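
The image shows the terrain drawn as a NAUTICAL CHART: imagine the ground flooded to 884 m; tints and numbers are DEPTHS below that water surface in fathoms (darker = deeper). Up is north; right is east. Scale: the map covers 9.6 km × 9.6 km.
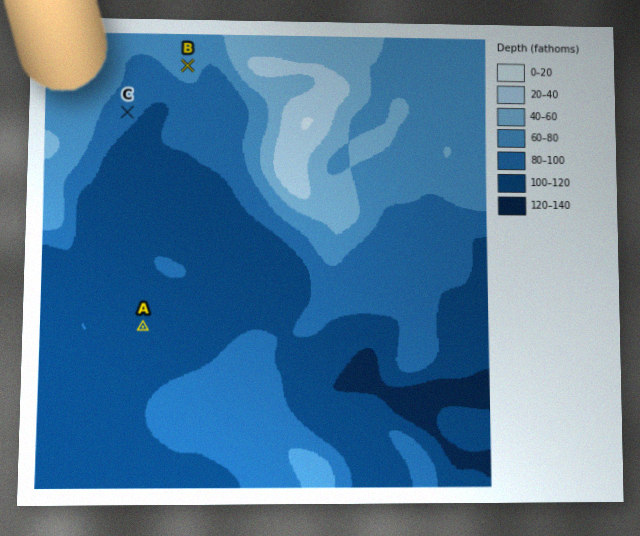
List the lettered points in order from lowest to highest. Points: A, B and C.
A C B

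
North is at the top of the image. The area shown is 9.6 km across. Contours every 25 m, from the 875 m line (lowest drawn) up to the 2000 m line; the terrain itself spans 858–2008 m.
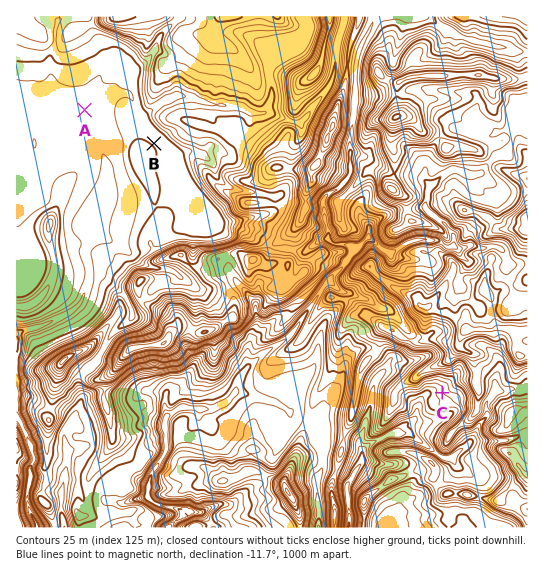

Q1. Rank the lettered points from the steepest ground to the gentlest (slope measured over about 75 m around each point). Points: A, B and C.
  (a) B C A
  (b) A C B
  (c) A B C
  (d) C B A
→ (d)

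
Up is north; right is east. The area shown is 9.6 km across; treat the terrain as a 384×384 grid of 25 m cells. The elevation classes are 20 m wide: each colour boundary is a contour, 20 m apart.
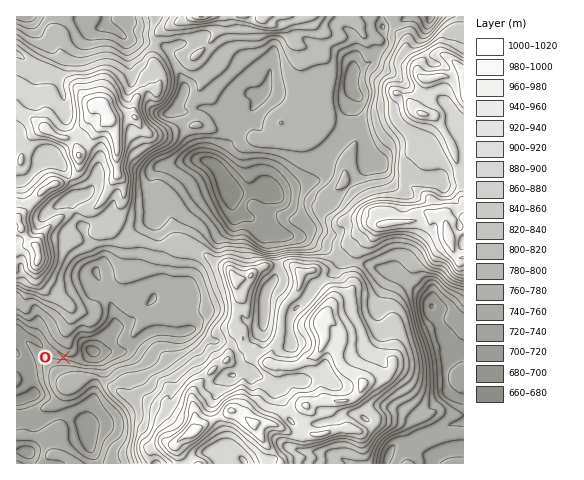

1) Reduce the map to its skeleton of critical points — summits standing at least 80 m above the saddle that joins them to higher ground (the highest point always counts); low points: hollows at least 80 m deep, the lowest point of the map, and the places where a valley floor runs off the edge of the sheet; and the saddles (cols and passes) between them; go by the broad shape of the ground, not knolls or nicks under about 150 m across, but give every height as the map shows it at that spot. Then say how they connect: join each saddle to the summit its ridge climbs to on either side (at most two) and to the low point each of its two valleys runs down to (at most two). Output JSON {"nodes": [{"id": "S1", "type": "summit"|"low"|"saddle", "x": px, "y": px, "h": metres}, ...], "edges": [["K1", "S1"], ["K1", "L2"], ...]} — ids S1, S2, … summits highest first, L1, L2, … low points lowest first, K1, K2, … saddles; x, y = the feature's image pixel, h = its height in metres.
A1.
{"nodes": [
{"id": "S1", "type": "summit", "x": 195, "y": 431, "h": 1013},
{"id": "S2", "type": "summit", "x": 109, "y": 119, "h": 999},
{"id": "S3", "type": "summit", "x": 449, "y": 238, "h": 974},
{"id": "S4", "type": "summit", "x": 201, "y": 17, "h": 942},
{"id": "L1", "type": "low", "x": 228, "y": 188, "h": 665},
{"id": "L2", "type": "low", "x": 33, "y": 396, "h": 687},
{"id": "L3", "type": "low", "x": 432, "y": 306, "h": 700},
{"id": "K1", "type": "saddle", "x": 371, "y": 424, "h": 883},
{"id": "K2", "type": "saddle", "x": 356, "y": 263, "h": 832},
{"id": "K3", "type": "saddle", "x": 154, "y": 45, "h": 827},
{"id": "K4", "type": "saddle", "x": 159, "y": 245, "h": 822},
{"id": "K5", "type": "saddle", "x": 348, "y": 187, "h": 800},
{"id": "K6", "type": "saddle", "x": 185, "y": 127, "h": 798},
{"id": "K7", "type": "saddle", "x": 307, "y": 84, "h": 794}],
"edges": [["K1", "S1"], ["K1", "L1"], ["K1", "L3"], ["K2", "S1"], ["K2", "S3"], ["K2", "L1"], ["K2", "L3"], ["K3", "S2"], ["K3", "S4"], ["K3", "L1"], ["K4", "S1"], ["K4", "S2"], ["K4", "L1"], ["K4", "L2"], ["K5", "S1"], ["K5", "S3"], ["K5", "L1"], ["K6", "S1"], ["K6", "S2"], ["K6", "L1"], ["K7", "S1"], ["K7", "S4"], ["K7", "L1"]]}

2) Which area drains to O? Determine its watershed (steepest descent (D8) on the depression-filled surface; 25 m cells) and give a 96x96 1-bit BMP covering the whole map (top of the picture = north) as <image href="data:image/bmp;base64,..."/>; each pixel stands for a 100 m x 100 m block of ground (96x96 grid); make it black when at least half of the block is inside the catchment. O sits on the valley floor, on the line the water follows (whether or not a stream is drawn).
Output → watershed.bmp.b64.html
<image width="96" height="96" href="data:image/bmp;base64,Qk2+BAAAAAAAAD4AAAAoAAAAYAAAAGAAAAABAAEAAAAAAIAEAAATCwAAEwsAAAIAAAAAAAAA////AAAAAAAAAAAAAAAAAAAAAAAAAAAAAAAAAAAAAAAAAAAAAAAAAAAAAAAAAAAAAAAAAAAAAAAAAAAAAAAAAAAAAAAAAAAAAAAAAAAAAAAAAAAAAAAAAAAAAAAAAAAADgAAAAAAAAAAAAAAH4AAAAAAAAAAAAAAP8A+AAAAAAAAAAAAf/j/AAAAAAAAAAAA////8AAAAAAAAAAD/////AAAAAAAAAAP/////8wAAAAAAAD///////+AAAAAAAP////////AAAAAAA/////////AAAAAAB/////////AAAAAHn////////+AAAAAP/////////8AAAAAP/////////wAAAAAP//////+B/gAAAAAP//////wA/gAAAAAH//////gAPgAAAAAH//////gAHgAAAAAH//////AADgAAAAAH/////+AADwAAAAAH/////8AADwAAAAAH/////4AADgAAAAAH/////4AAHgAAAAAH/////4AAHAAAAAAD/////4AAGAAAAAAD/////4AAAAAAAAAD/////4AAAAAAAAAH/////4AAAAAAAAAf/////8AAAAAAAAB//////8AAAAAAAAD//////4AAAAAAAAH//////4AAAAAAAAP//////4AAAAAAAAP//////wAAAAAAAAP//////wAAAAAAAAP//////gAAAAAAAAH/////8AAAAAAAAAH/////4AAAAAAAAAH/////gAAAAAAAAAP////+AAAAAAAAAAf///wAAAAAAAAAAA///8AAAAAAAAAAAA///wAAAAAAAAAAAB///gAAAAAAAAAAAB///gAAAAAAAAAAAD///gAAAAAAAAAAAB///gAAAAAAAAAAAA///wAAAAAAAAAAAAf//4AAAAAAAAAAAAP//4AAAAAAAAAAAAH//4AAAAAAAAAAAAD//4AAAAAAAAAAAAB//4AAAAAAAAAAAAAP/4AAAAAAAAAAAAAD/wAAAAAAAAAAAAAB/wAAAAAAAAAAAAAB/wAAAAAAAAAAAAAB/wAAAAAAAAAAAAAB/wAAAAAAAAAAAAAB/wAAAAAAAAAAAAAB/wAAAAAAAAAAAAAB/wAAAAAAAAAAAAAA/wAAAAAAAAAAAAAAfgAAAAAAAAAAAAAAPgAAAAAAAAAAAAAADgAAAAAAAAAAAAAAAAAAAAAAAAAAAAAAAAAAAAAAAAAAAAAAAAAAAAAAAAAAAAAAAAAAAAAAAAAAAAAAAAAAAAAAAAAAAAAAAAAAAAAAAAAAAAAAAAAAAAAAAAAAAAAAAAAAAAAAAAAAAAAAAAAAAAAAAAAAAAAAAAAAAAAAAAAAAAAAAAAAAAAAAAAAAAAAAAAAAAAAAAAAAAAAAAAAAAAAAAAAAAAAAAAAAAAAAAAAAAAAAAAAAAAAAAAAAAAAAAAAAAAAAAAAAAAAAAAAAAAAAAAAAAAAAAAAAAAAAAAAAAAAAAAAAAAAAAAAAAAAAAAAAAAAAAAAAAAAAAAAAAAAAAAAAAAAAAAAAAAAAAAAAAAAAAAAAAAAAAAAAA="/>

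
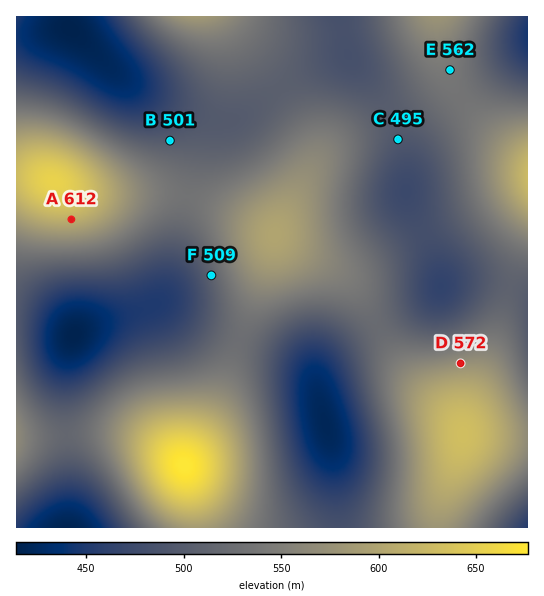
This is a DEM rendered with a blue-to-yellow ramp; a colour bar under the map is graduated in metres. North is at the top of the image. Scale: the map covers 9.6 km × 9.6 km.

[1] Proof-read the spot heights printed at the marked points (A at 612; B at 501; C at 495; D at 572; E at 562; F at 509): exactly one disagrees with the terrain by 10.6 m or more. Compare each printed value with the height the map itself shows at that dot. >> E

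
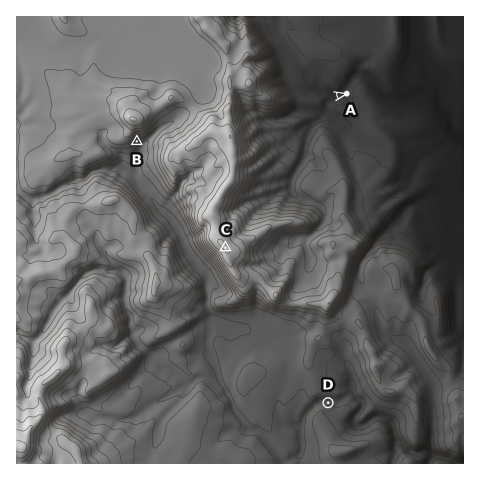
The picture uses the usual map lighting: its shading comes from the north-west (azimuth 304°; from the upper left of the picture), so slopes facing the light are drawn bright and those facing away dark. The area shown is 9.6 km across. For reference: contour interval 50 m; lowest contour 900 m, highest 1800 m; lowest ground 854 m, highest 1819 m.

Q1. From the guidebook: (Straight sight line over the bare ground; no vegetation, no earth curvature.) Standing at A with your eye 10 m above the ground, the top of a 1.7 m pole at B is out of sight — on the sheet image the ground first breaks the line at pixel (292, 106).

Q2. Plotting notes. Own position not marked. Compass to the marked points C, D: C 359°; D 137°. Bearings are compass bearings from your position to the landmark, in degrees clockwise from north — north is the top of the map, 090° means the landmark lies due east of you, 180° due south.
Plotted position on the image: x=226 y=294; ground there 1250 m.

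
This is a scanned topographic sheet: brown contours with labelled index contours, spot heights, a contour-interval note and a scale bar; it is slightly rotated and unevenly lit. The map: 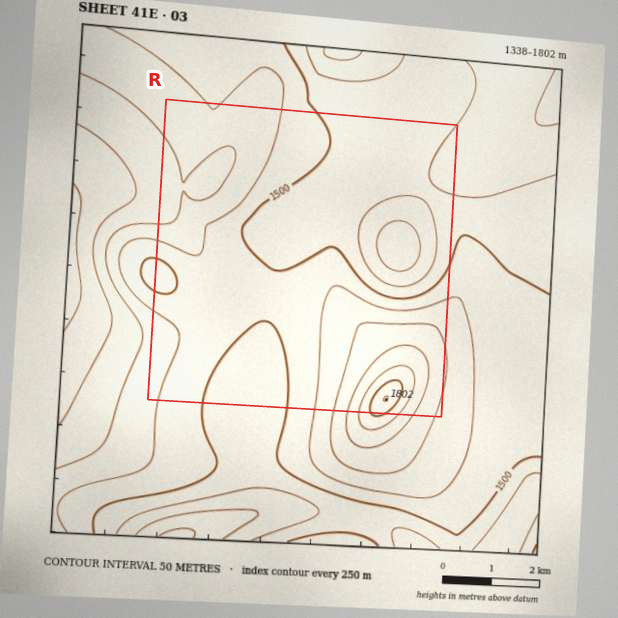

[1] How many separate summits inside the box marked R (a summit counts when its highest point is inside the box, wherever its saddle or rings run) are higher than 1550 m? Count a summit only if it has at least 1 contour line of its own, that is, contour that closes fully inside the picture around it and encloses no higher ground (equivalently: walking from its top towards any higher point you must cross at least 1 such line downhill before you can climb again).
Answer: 1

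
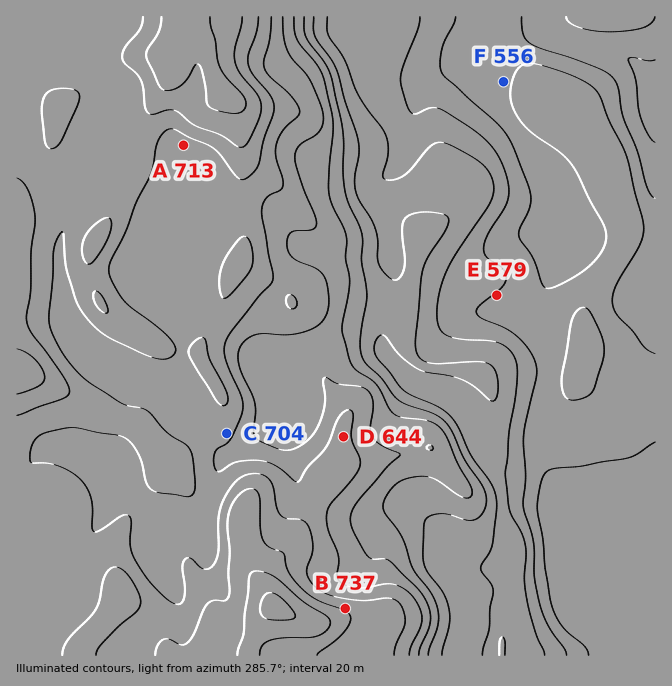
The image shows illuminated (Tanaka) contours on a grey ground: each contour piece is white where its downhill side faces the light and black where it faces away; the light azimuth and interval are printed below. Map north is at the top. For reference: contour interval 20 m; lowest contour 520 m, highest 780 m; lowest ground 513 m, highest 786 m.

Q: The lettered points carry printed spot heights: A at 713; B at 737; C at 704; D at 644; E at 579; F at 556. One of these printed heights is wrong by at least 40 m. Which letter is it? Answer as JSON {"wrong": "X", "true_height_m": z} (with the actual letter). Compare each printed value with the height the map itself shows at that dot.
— {"wrong": "D", "true_height_m": 704}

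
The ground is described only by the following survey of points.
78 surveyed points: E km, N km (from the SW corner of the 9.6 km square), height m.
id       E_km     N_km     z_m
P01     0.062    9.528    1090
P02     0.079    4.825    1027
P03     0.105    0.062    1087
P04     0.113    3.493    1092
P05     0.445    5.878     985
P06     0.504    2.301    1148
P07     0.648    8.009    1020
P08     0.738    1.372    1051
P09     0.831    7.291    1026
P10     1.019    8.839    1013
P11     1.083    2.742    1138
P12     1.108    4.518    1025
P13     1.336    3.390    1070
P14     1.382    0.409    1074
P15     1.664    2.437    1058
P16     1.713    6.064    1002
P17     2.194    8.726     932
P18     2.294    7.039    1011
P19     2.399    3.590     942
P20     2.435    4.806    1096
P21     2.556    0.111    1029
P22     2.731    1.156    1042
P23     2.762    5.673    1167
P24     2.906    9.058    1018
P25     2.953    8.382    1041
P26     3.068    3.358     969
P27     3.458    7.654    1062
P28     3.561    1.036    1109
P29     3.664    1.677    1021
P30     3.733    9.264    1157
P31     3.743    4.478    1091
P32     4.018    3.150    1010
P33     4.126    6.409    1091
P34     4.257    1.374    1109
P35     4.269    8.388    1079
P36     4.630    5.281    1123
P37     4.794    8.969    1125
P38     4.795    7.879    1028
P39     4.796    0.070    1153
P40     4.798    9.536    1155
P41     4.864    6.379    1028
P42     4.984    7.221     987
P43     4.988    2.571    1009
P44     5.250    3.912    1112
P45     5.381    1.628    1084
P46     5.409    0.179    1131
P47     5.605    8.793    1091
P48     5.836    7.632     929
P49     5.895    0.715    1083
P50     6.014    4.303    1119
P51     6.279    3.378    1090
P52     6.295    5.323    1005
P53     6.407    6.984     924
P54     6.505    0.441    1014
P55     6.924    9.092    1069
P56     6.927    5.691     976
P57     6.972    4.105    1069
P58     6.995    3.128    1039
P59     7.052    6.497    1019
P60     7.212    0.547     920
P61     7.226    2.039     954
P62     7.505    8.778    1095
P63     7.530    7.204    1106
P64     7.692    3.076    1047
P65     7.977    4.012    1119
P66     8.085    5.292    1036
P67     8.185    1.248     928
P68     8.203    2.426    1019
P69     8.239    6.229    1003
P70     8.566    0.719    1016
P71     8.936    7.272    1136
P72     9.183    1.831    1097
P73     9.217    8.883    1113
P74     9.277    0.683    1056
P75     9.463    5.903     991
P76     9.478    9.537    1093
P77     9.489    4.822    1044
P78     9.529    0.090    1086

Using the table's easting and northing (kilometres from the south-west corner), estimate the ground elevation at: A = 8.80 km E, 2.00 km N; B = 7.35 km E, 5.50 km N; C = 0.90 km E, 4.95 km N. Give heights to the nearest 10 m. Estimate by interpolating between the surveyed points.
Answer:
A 1060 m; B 1020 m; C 1010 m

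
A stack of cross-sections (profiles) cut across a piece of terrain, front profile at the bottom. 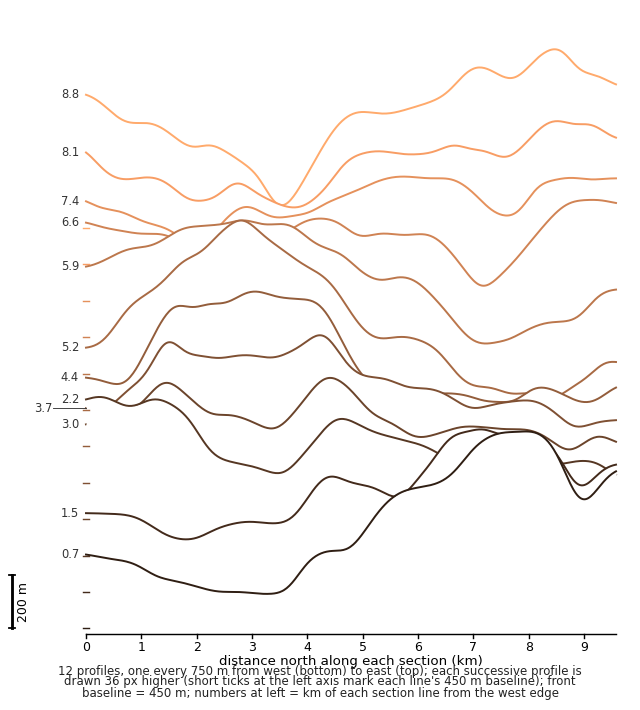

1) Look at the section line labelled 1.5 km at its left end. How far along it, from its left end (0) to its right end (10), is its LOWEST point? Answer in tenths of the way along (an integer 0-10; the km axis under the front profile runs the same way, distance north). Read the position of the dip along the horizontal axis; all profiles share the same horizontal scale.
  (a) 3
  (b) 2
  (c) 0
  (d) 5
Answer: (b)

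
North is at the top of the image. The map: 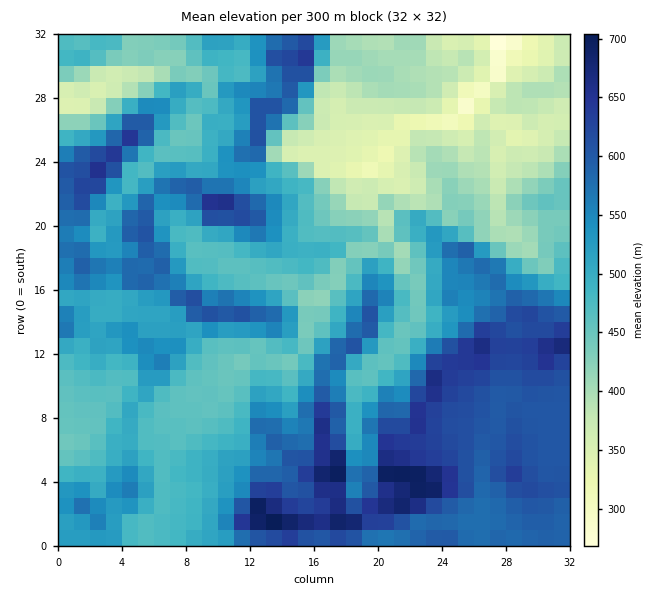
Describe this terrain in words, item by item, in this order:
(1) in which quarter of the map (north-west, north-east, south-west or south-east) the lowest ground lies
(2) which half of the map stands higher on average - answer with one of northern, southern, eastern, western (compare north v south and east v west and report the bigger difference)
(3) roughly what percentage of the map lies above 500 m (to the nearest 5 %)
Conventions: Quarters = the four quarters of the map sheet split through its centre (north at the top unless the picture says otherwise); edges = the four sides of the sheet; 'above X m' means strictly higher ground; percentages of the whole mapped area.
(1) The lowest point lies in the north-east quarter of the map.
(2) On average the southern half of the map is the higher ground.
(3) Ground above 500 m makes up about 50 % of the sheet.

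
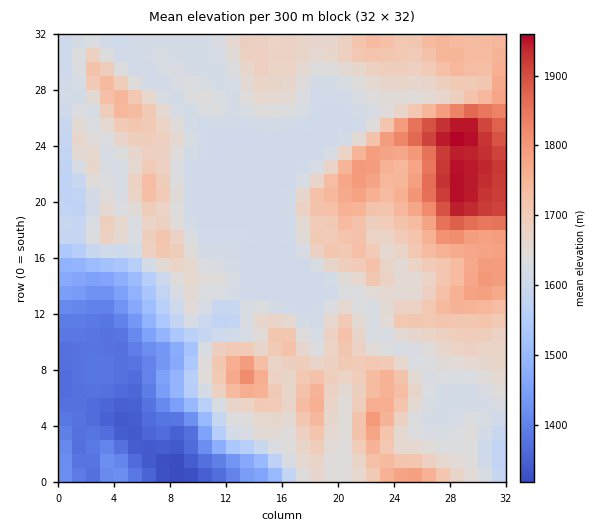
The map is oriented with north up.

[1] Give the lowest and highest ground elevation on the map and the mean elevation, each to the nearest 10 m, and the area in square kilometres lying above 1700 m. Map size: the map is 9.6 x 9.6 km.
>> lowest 1320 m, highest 1970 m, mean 1640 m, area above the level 23.7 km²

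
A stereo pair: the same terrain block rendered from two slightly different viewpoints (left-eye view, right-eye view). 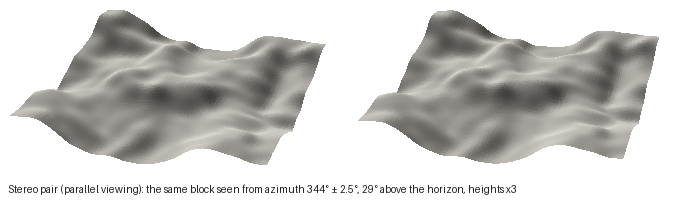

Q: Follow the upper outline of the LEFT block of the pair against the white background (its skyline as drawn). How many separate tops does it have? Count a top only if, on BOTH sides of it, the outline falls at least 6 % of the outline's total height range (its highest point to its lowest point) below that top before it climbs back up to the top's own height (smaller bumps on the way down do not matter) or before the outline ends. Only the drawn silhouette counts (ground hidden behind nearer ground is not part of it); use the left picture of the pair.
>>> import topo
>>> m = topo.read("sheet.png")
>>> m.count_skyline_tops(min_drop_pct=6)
2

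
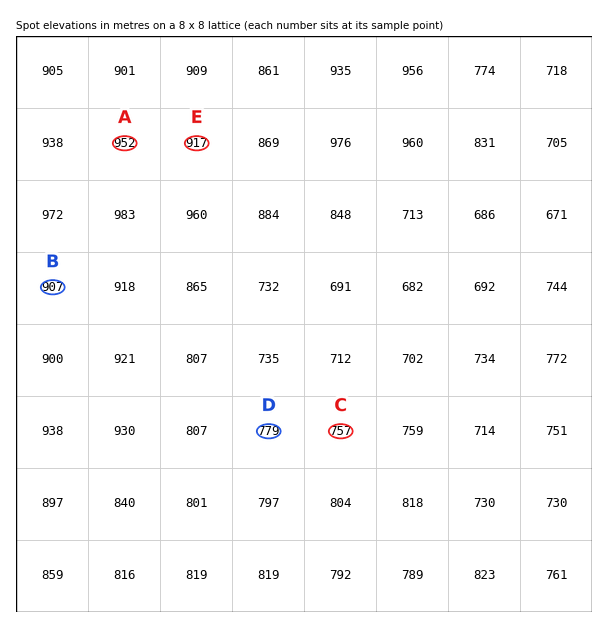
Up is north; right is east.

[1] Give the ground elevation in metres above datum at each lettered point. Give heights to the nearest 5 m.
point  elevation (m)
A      950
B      905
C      755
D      780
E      915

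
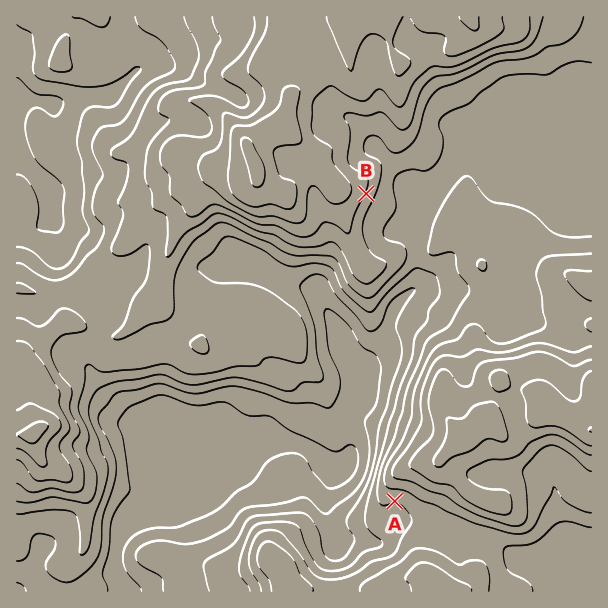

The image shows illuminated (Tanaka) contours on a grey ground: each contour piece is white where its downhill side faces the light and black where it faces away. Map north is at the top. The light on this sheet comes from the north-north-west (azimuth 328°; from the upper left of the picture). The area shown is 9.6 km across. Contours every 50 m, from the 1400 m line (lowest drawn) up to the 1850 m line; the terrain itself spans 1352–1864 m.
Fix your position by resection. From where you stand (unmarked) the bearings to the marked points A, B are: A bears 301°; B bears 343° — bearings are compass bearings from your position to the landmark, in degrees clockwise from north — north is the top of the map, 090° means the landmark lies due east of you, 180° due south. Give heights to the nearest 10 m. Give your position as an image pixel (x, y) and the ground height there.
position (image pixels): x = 475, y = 549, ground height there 1620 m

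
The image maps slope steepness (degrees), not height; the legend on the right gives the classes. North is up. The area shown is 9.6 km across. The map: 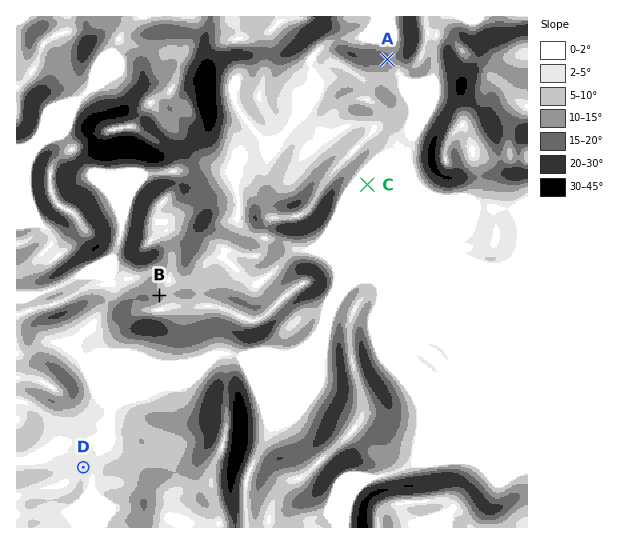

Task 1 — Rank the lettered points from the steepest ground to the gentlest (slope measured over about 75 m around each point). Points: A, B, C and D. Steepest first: A B D C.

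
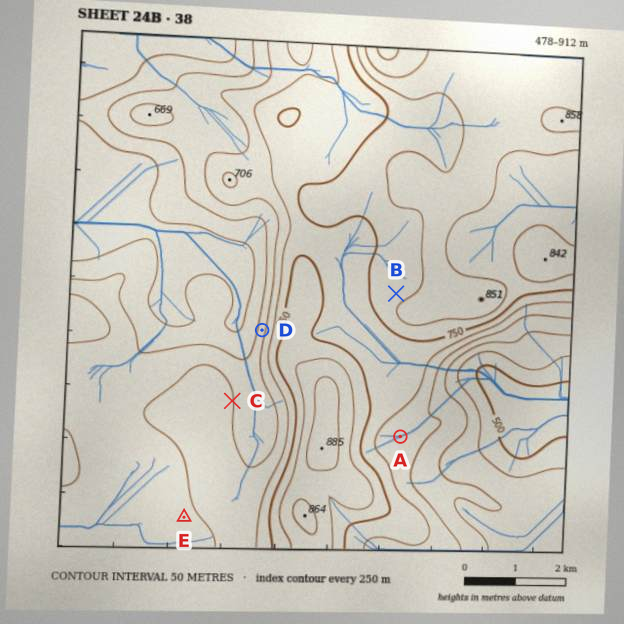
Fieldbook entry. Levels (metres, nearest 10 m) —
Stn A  660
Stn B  780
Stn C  650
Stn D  630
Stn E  640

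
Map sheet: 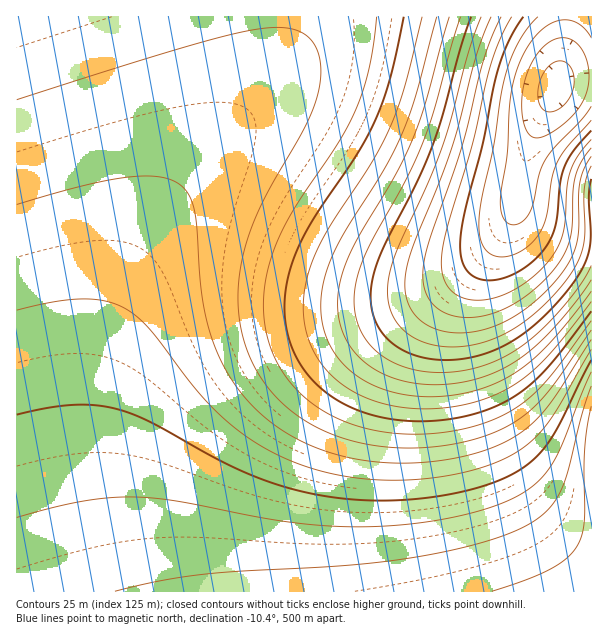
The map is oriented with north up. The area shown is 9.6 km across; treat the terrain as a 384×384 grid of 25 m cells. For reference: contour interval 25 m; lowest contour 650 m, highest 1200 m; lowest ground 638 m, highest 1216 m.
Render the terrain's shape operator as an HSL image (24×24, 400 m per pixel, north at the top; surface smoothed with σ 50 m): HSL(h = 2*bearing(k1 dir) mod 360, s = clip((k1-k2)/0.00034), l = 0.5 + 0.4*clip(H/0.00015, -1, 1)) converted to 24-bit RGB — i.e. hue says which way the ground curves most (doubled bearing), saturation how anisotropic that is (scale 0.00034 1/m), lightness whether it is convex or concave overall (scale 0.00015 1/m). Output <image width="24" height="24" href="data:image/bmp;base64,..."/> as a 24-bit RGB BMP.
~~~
<image width="24" height="24" href="data:image/bmp;base64,Qk32BgAAAAAAADYAAAAoAAAAGAAAABgAAAABABgAAAAAAMAGAAATCwAAEwsAAAAAAAAAAAAAf4CAf4CAf4CAf4GAf4GAf4KBf4OCf4SDfoSFfoWGfoSHfoSIfoOKfoKLfoCLfn6Mf36MgX6Mgn6Lg36KhX2JhnyIh3mEhnV9f4B/f4CAf4GAf4GAf4KAf4OBf4SCfoWEfoeGfYiJfYiKfYeMfYWNfIOPfIGQfX6Rfn2RgH2Rg32RhXyQiHuOi3iNjHKHi2p7f4B/f4B/f4F/f4KAf4OAfoSBfoaCfYeEfYmHfIuKfIyNe4uPe4mRe4aTe4KVe3+We3uXgHuXhHuXh3qWi3eVkXGUk2eMklp7f4B/f4F/f4F/f4J/foR/foWAfYeBfYmDfIyGe46KepCPeZCTeI2VeImXeISYeH+aeHqbfXmcg3iciXacjnGclmadnViWnEeDgIB/gIF/f4J/f4N/foV+fYd/fYl/e4uBeo6EeJCHd5OMdZWTdJOXdI6YdIeadICcdHmdeHWfgHSgiHGhj2mjmVmmpUemqDSWgIF/gIF/gIJ/gIR+f4Z+fYh9fIt8eo19eJB/dpKCc5SGcZaMb5eUbpOYbouZboKab3mccG+eem6gg2qji1+nlE2snTivsiS1gIF/gIJ/gYN/gYV+gId9f4l8fYx7eY95dpF4c5N6b5V9bJWBaZWIZ5WPZpCUZ4WUZ3uWaG6Yb2ecemKhglWnhkOsii2ymhvAgIF/gYJ/goN/goV+goh9gop8gY16fZB3eJJ0cJRwa5VwZ5NzY5F3YY58X4uCX4mKYX2JYnGLYWKPa1yWcVCdcT6lbiqudBvDgYF/goJ/g4R/hIZ+hYh9hYt7hY55g5F2f5NyeJRtbpNoY5BjXoxlWodoV4JsVn9xV315WXR9Wmd/WFeFXU2OWj2XUSyjSiK6gYF/goJ/hIR/hYZ+h4l9iYx7io95ipJ2h5RygpVseZNmbY5gYYhaVIFVUHtXTXZbTHJhTnFpUGtxT111SUp8RT6FOTKRLTGngYF/goJ/hIN/hoV+iYh9jIx8kJB5kZN2kZVyjZVshpNmeo5gbYZZXn5SUHdLRnFJQ2xOQmlVQ2hgRWJpQ1RtPUh1N0V/N1WPgYB/goF/hIJ/hoR+iYZ9jIl8kIt6lI53lpFzl5NulZVnio9hfIdba39TWndMSXBEPmtDOmdJOWRROWJeOVpkOVFoOlFuPmJ2gYB/goF/g4F/hoJ+iYR+jIV8kId7lIl4l4l1mIpwl4pqk4lljIlffYNZaXxRVXVJQHBAOGtFM2VMMGFVL1teMlBdOExcQVBWgYB/goB/g4F/hYF/iIJ+i4N9kIN7lIN5l4N3mYJzmoFvmIBqk4Fli4RhfIRcZX5TS3pIPXRKMmxPK2JUJ1dYKUNOLjJEOykygYB/gYB/g4B/hIB/h4B+ioB9joB8k397l355mnx2nHpznHlwmXptlX9rjoloeYliXIZWRoFUN3ZXKmRYIUpOHSk5IhgrJg0dgIB/gYB/goB/hIB/hn9+iX9+jX59kXx8lnt7mnl6nXd5n3Z3nnd1nH12mIh2j5RycZJmVYxgQH5iLGVfHDdEEBIpGQwnNgs/gH9/gX9/gX9/g39/hX9/h35/i35/j31/k3yAmHuBnHuCoHuConyBon5/oIqBnZeBiZl5ZZRrTYRvMWRpFy9ICQ80CAVUAgDJgH9/gH9/gX9/gn9/g3+Ahn+AiH6AjH6BkH2DlX2Fmn2Hn36Io4CJpoSIp4yIpZmKnqGGe5d4XIp9Nml4FD1jAChjAD6aG5v/gH+AgH+AgH+AgX+Agn+AhH+Ahn+BiX6CjX6Ekn6Gl3+JnICLoYOMpoiMqo+MrJqPqKKOkZyGapOJPX2MFF5/AEtxAF2DALzCgH+AgH+AgH+AgX+AgX+Ag3+AhH+Bh3+Cin+Ejn+GkoCImIGKnoWLpYmLrJGNsJyRr6ORo6SMeJeES5CPIG95B0JLBCovDi4kgH+AgH+AgH+AgH+AgX+Agn+Ag3+BhX+Ch3+Din+FjoCHk4KImoWJooiIq5KMspyPtKOQrKSLjpl+XYJ0MmFhDygqCyMoEiEcgH+AgH+AgH+AgH+AgH+AgX+Agn+Bg3+BhX+Ch4CDioCEj4KFloSFn4mHqZKJspuMt6CLs56FoZJ5e3lpQ09WGCEsDRkmEB8jgH+AgH+AgH+AgH+AgH+AgH+AgX+Agn+Bg4CBhYCCh4CCjIGDkoSDm4mEppCGsZeHuJqGt5WAqYNziWRnWUpiIiJBDRQmDh0ogH+AgH+AgH+AgH+AgH+AgH+AgH+AgYCAgoCBg4CBhYCBiYGBj4SBmIiCo46DrpKDt5OCuIx9r3dxmWBxcUt2NCtYFR1AFSpA"/>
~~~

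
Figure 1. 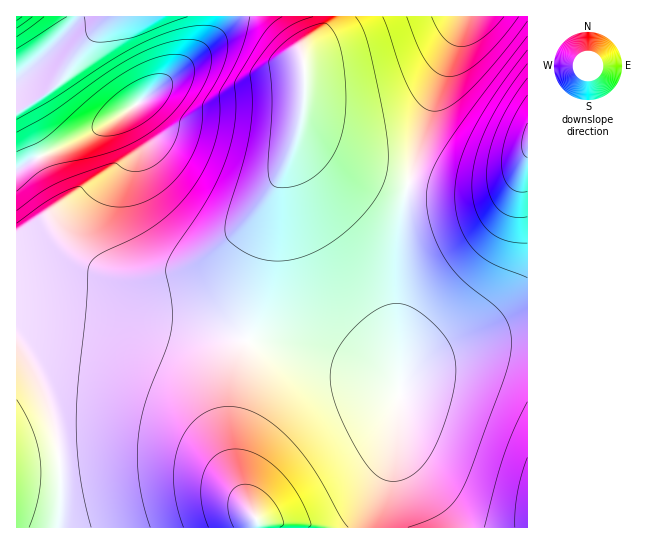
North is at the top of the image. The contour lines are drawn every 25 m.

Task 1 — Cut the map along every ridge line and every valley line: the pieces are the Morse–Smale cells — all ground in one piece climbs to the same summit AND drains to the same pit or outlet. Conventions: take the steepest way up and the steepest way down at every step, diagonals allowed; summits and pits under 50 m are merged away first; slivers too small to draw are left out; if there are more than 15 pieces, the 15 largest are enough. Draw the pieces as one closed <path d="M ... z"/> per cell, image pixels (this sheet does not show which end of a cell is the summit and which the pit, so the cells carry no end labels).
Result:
<path d="M331 16l-114 0-4 15-9 15-22 22-32 27-51 33-81 40-2 2 0 139 2 2 41 5 123 12 59 11 113 29 33 12 12 11 5-12 10-10 28-14 47-15 38-4 1-179-8 13-8 8-13 7-22 6-28 0-38-6-34-9-24-9-31-18-15-12-6-8 4-35-2-44 7-10 18-14 4-7z"/><path d="M17 309l-1 29 8 11 15 28 10 29 7 28 4 29-1 65 316-1 1-16 15-46 6-35 3-39-6-7-16-8-52-16-112-27-63-9-92-8z"/><path d="M527 16l-194 0-5 10-18 14-7 10 2 21 0 23-4 23 2 14 19 18 31 18 24 9 34 9 38 6 28 0 14-3 16-7 13-11 8-15z"/><path d="M527 336l-32 3-42 12-31 13-18 15-4 10-5 58-19 64-1 17 153-1z"/><path d="M215 16l-198 0-1 153 83-41 51-33 32-27 22-22 9-15 3-8z"/><path d="M17 339l-1 188 42 1 2-11 0-54-5-36-16-50z"/>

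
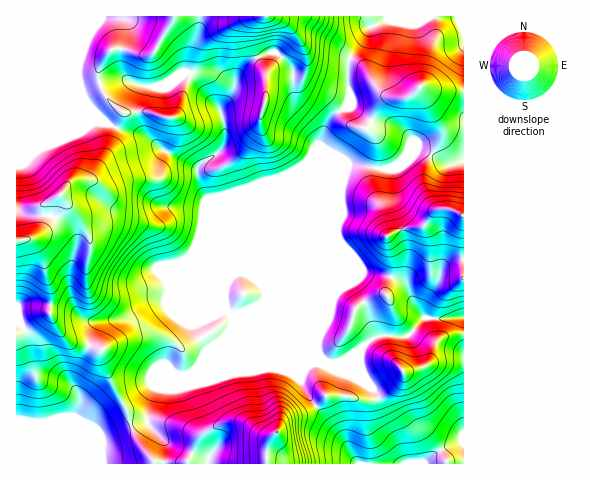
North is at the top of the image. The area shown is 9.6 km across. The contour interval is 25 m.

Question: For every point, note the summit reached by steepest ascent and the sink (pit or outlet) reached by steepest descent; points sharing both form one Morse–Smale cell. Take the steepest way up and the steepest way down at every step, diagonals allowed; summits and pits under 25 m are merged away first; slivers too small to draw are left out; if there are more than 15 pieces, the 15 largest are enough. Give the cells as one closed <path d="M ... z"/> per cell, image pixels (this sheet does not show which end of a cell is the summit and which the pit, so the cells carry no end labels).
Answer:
<path d="M102 122l-6 0-6 4-74 0 0 196 9 8 16-14 8-4 8 15 11 13 21 6 3-14 6-9 31-5 25-15 10-1 31 13 23 0 10-3-3-8 1-18 8-11 10-3-11-10-5-10-18-48-8-15-5-20-4-4-28-14-21-16-18-3z"/><path d="M271 16l-254 0-1 109 74 1 6-4 12 1 8 5 32 9 13 12 32 16 4 5 6-8 13-7 8-9 1-20-5-16 13-18 7-22 13-11 17-7 6 0 16 17 3 32 24 26 2 14 9-22 14-11 6-9 0-40-10-6-25-1-7-2-21-26z"/><path d="M421 150l-14 4-7 8-11 7-12 0-14-4-14 0-3 3-24 61 0 97-4 14 0 11 10 11 8 2 17-6 14-15 14-7 28 0 15-18 40-2 0-155-17 3z"/><path d="M276 52l-6 0-17 7-13 11-7 22-13 18 5 16-1 20-8 9-16 10-3 8 5 16 31 73 33 28 4 10 48 48 2-13 0-205-23-25-3-10-2-26z"/><path d="M243 273l-9 2-8 11-1 18 3 8-10 3-23 0-33-13-11 2-22 14-25 2-10 7-4 19 11 4 3 14 24 48 2 12 2 2 6-2 10-5 1-12 8-20 60-25 7-2 95 0-14 9-4 13 8 15 36 44 11 20 2 3 47 0-6-22-15-26-6-19-14-22-4-11 0-11-19 9-9 2-6-3-6-5-4-10-46-46-4-10-15-14z"/><path d="M319 360l-95 0-7 2-60 25-8 20-1 12-3 3-13 4 1 5 21 33 203 0-12-23-36-44-8-15 4-13z"/><path d="M463 317l-39 1-15 18-28 0-14 7-6 6 0 20 17 28 6 19 15 26 7 22 18 0 18-15 22-8z"/><path d="M350 58l-2 3 2 38-6 9-14 11-10 22 1 185 1-97 24-61 3-3 14 0 14 4 12 0 11-7 7-8 9-4 9 1 22 13 7 0 10-4-1-68-24-1-19-5-14 12-14 0-8-4-12-13-7-13z"/><path d="M25 330l-9 4 0 129 76 1 3-13 8-15 29-11-4-13-22-42-5-20-13-3-14 31 1 11-5-5-8-5-26-5-5-17-1-17z"/><path d="M463 16l-65 1-12 3-18 9-4 12-13 18 14 9 7 13 12 13 8 4 14 0 14-12 19 5 24 1z"/><path d="M428 16l-156 1 15 7 21 26 7 2 25 1 10 5 14-17 6-13 20-10z"/><path d="M49 312l-8 4-16 13 5 11 4 28 2 6 26 5 12 9 2-13 11-22 1-7-20-6-11-13z"/><path d="M131 426l-30 12-8 20 1 6 60-1-3-5-13-16z"/><path d="M463 442l-21 7-18 14 39 1z"/>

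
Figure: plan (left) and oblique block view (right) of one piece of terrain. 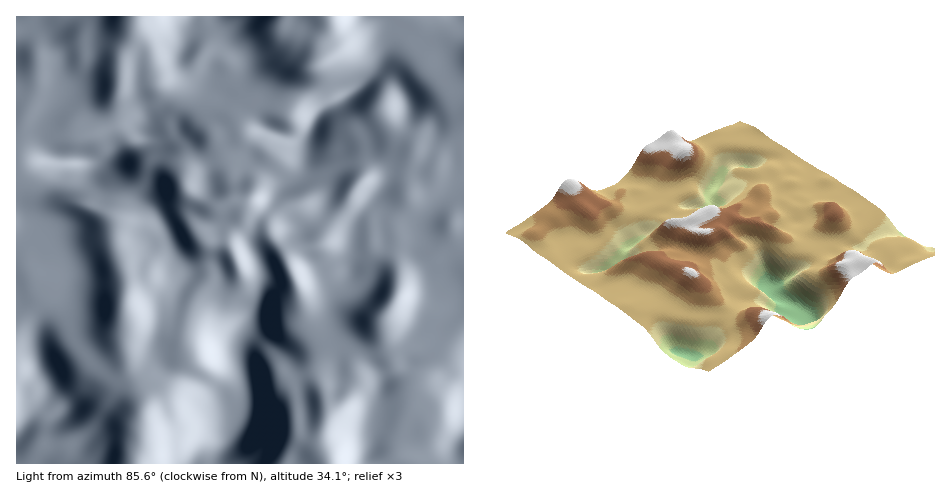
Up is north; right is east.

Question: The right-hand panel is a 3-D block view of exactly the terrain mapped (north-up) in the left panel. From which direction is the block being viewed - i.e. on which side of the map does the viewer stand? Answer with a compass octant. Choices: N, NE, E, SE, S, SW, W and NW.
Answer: SW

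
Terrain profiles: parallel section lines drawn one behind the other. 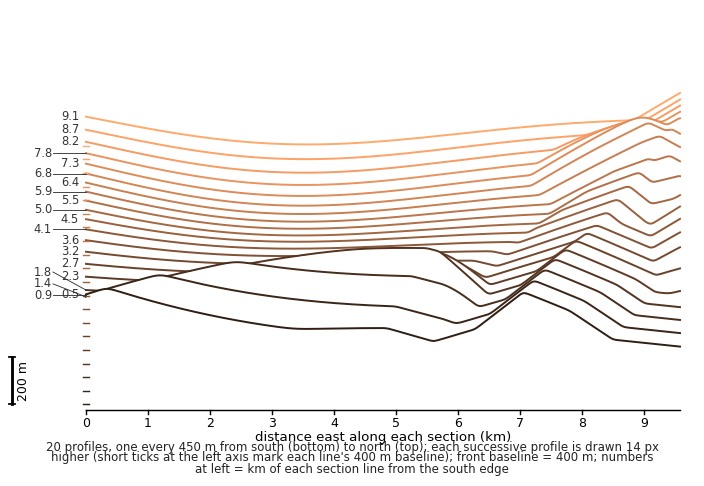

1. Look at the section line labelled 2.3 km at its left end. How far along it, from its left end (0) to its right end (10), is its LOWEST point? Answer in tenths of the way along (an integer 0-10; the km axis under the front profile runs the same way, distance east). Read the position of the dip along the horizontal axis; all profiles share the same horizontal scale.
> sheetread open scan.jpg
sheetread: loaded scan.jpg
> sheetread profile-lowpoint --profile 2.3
10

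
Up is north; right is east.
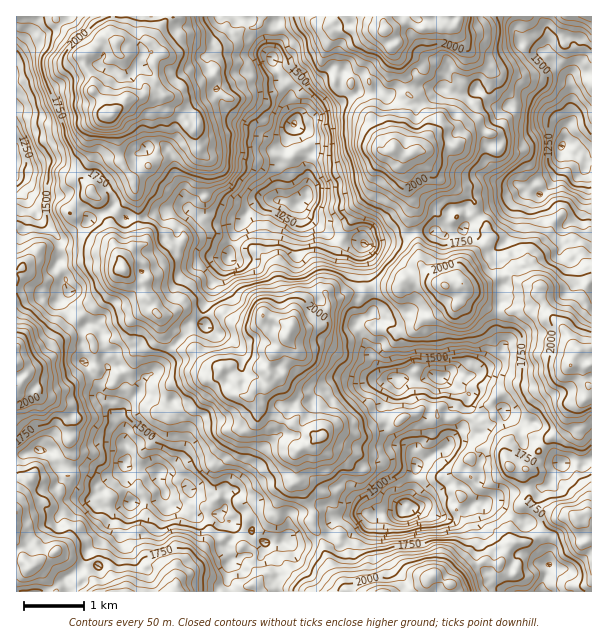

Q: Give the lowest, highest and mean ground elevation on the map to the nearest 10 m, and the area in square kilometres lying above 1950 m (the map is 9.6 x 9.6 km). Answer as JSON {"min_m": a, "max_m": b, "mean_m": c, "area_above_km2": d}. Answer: {"min_m": 1090, "max_m": 2290, "mean_m": 1720, "area_above_km2": 15.0}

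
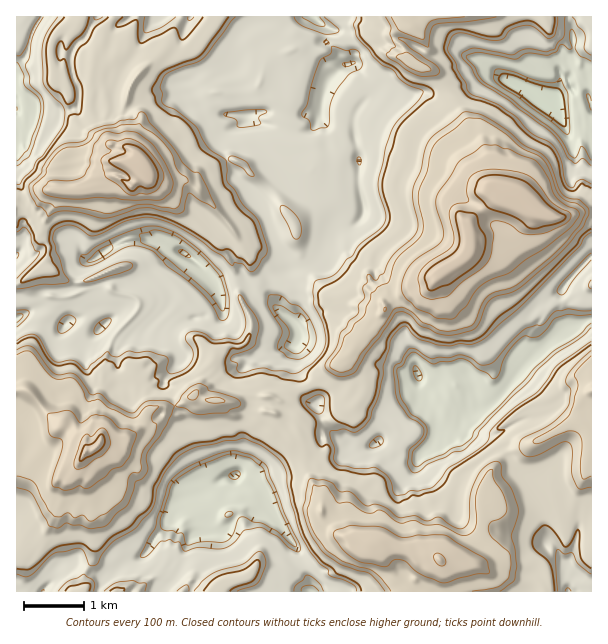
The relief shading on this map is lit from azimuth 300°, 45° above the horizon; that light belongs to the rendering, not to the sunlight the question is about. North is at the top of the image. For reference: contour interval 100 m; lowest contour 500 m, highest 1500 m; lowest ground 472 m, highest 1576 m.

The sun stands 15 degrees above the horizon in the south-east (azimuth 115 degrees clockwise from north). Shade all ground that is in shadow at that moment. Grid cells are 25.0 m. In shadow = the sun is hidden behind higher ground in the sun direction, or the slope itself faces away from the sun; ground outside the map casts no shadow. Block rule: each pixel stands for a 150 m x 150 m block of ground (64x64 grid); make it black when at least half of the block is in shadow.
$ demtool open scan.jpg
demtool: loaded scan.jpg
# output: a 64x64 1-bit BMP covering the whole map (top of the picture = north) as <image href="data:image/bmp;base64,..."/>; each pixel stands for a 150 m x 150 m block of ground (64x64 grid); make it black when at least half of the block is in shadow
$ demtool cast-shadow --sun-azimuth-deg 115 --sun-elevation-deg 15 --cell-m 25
<image width="64" height="64" href="data:image/bmp;base64,Qk0+AgAAAAAAAD4AAAAoAAAAQAAAAEAAAAABAAEAAAAAAAACAAATCwAAEwsAAAIAAAAAAAAA////AAAAAAAcZHgARIAAAD/4fAADAAAAGwA/wGAAAAABAB/gwBAABgEDF+HoAAAGAAE/g/AAAAoAAJ/P+D8AEBAAB///fOAAMAAD//g/4ABgAAH/gSHgAOAAA/+IMeAAQAAH/4g/4AAwAA//wD/wBngAD/8HH/gO+gAH/Awf+B5/AAH4AB/xHn+AAAAAj/uOf8AAAAAH/+D/EAAAAAf/8PvAAAAgB//4fxwAAGAH//wAv+AAYAf//ACY9AAAB//9AAHwAAAB//wNgeD/oAj//A/QcGfgAGf+D/5wB/AAA/+D+PIP8AAD/8BA99/4AAP/hmDn3/gYAf/AAAPP/BgABAAAA4/+gAAAAAAHj98wAAAAAAcH32QADIAADwP//AAHw8AeA//8AALj8B1B//8AAeHwOgD//4AA4Dg8AP//wADAAHAA///AAMAAAAD//8AAAAAAAf//gAAwAAAJ///gAEAAAAH//zAE4AAAAP//cAT+GAAAf//wBv94AAB///4E/+AAAH//4AD/+AEAf//wBv/4AAAf//gG//AAAB//8AD/+AAAb/+ADP/8AAB//8Ac//wAAG//4Dz/EAAAYf8APPEQAAAwfAA88BgAADggAAzyCAAAHGAAAPIEAAAO4AAA8gAAAAfAAADyAAAAB+AAA/ECAAAPwAAH8IOwADzAAGb4y/gA/8AAAA=="/>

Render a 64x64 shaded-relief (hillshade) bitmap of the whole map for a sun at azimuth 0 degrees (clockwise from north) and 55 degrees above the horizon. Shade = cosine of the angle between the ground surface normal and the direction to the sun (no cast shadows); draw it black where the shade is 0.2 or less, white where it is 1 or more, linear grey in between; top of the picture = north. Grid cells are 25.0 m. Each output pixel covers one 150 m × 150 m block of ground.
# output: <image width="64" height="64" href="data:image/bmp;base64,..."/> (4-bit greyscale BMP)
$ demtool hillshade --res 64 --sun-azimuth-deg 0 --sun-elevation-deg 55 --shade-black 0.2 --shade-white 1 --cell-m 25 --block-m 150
<image width="64" height="64" href="data:image/bmp;base64,Qk12CAAAAAAAAHYAAAAoAAAAQAAAAEAAAAABAAQAAAAAAAAIAAATCwAAEwsAABAAAAAAAAAAAAAAABEREQAiIiIAMzMzAERERABVVVUAZmZmAHd3dwCIiIgAmZmZAKqqqgC7u7sAzMzMAN3d3QDu7u4A////AJm7vv/M7/7bzOze24Mqy6RDlzGYKbunIBWKmCe8ypq7VZvO79zv/tzM3e7uyFe7t1aEMmRKu3REREV6Z7zKq7dVSbzdqszd3MzN3u/+t7zLlzIRADaGRoqXZpupvMurdKpUibp3u8zczM3N7u7svM2TAhATVUWbvMzdzLq83JhXu7VEVYV7u97d7//+3f7N/EE0Npq6iszM3u7cy7zcZZvMunZWp0abne7f//7c3d3lI4aLzM3///7u7c3Lu7l4u8y5eHZmZEia/9zd3d3u7mI3u+7//u///+/szLq6iKu8zKZVRFRYZHfO3My6z//qNEvO///////+7su6mLuZu7zLhpeIqVWXRozMzMze7cZUe8ze//7v///cq7upq7vMu7ppu7u7lWplW8zMzd3MpVaszN3v/v7s3curzLu7vMy7hmuXiJu6aqZazMzMzMx2abzO7u7t/v/sy7vMzMzMy5lVqlRFWLuHpla8zM3cy1iKzu3u3Mzf/u3LvMzczMzKZXm6iXdkeqV2Q2q7zNy4aZvv/u7u3M3u3czNzNzMzLl3u7vLuKdEmIlENGmqq5WXjN7v///tzf7d3s3szLu8uqvMu8u2aYVam4RUNFZVRXSczL3u7uy67u/t7v/Lh4q6u8zLu7t1u1hptkRCIzNEN7zMu8zN3Lht/u7d7sp1VpmrzMl7veqsl3SrdUMhJDR7u83burvLykjN7t3dy8yFV6vMuHve787qpnu6mGVEabzMu8dleavMmLzN3MzN7ux3rMu5vO/v3v7Labqqqpm7u8zMpkVIvM3svMzNzdze7du8u6zu7+/u/8uYhmVmi8u7zO7Jm3a8ze3MzM3c3sze3cy5rv/t/+797tyFZmeby8zLzqu7tqzN3MzMzN3d7czcu5nN3d3+7s3//su+7szMzMt2i8y3i8zMzMzMvd3t3Lu7zdzMze/MzN7t3u7/7MzM3IWLu8p6u9zMzMu73e3cuLvezf/d3MzMzO7v/t3v7u7+y5VXu4mr7LzMypm93dyqvMzN7+/tzczLz+7czO////7sdESbmGq6mruVaLzd3czczMzv7t7/7u7M7Ly6vO7u/+urt1qIRmREVUV2m83d3dz+u+7s3////uy5rMl2nM3v3KzLVneUM0ISOahavN3uzO/MzMzN3e7u3KfP/9d7us3KqryTVqgjIQE0m2WZvu7t7+zOzM7czMzMvf7/7Zq5rKiJ3Mg0ZyAAAANJpVZ73t3+273MvMy7zMzf/d7My8y7dnvdy2IzEhIkNVSKZ1erzpvLqLu5vMu8zMzM7rvrzJZVjN3MoyESNEaVlkeqlVZXa7u5q7ury7zMy83sndu5VXaszMvJQSR4hXdpZGu5ZVWau7u7u7u8zMzM3eiuy4V5qbzMy92DeHm4WERUNrzLumZ4ibqrvMzMzM3dt827mLus3cy93Je3VXp0VDMza83KtlVazLiJvMzN7ex4y6u8zM7u3M7sq7mGVoU0VTImnMy9qZvO7biLzN7e2UiXa7zMzu3czty8vNuVV3VFYxJZzd3cy7z+7svN7e2TRlRXu7vMzd3NzM3e3tplq5VVMRWdzLzLuI3e/u3dxyI1aZa7u7zM3dzN3u3u3KebumRDAWqpa7zJRJ3u7spBA2mruruqvMzN3s3t7t3Lypu7qEMgJ3aJiqYxJpqYUgA4u7y8u6q8zMzt7N3cy5nMu7uXYyECRrlEQ0IBMyEAFau7zMy6vLzMzN7czLqneczLqFVDEQGKpyETQwAAAABLuqzN3LrNzLvM3Lq7ioad7JZUeYiXRLtVMRJFQQAAA1qYzN3svN3Mu8vLiLp6ic/8ZWir3t3Jx0IhEjRDAAAod1rMzcu93MzMzLt5ypur3seKu83czezId4mXZVQhAleWnM3Mu83MzMzMunvKu83MqbzM3cq+/qvN//7LmIZlirzcvNqszMzMzMy7q8vMzdzN7u/uuY7/zL3/7cuHmrqb3uy6mczMzMzMzMu7zMvMzN7//+25i+7srMzMuqqs27re3dus3MzMzMzMy7vMu7zd7e7u7rqt78y73du73d7bzMze7d3MzMzMzMu7u8y7vN7u7u7t263/zLzO/sze/t3NzN3t3MzMzMzMzLy8vLzcze7/7t7sve3LzN79vf/+3d3MzMzdzMzM3dzMvLzMzd7czu/t7u3ezMvLzM3u7//t3N3MzN3czMze3MvMzNzM7u3N7t3e7O28y8u7zN///+3e3czMzMzMzM3Ly8zM3dzO3v7u7d3N6bzLqpjMzM3e7O7ty7upm7u7vMzLzMzd3czf//7d3O65zbpoV7zMzL3c3szLu6qqu7urzMvMzM3dzM3/7tze3JnLpkRay7vMu7q8zMzMy7vMy6vNzLzMuIq7zN/9zeqHesqFdqzLvMzauIvMzMzMy8zMqs3czLtzEnvMzc3rZERqu3iZzLvMzMy5RYq8zMzMzMy6ve7bpiAke7y9uFNFeJq7apnMvMzMzcuERGvMzMzLvLmbzblAFJ3Ly8ylI5urq6h8mszMzMzMzLuGR7vMzMy7ypl3hEaN7dvJlkM0VUSqlZuru73MzMzczMyUi8zMzMzMuYdFvN24uapCEWdUQlmXu7y7rNzMzP7c3chKzMzMzN7st0rKqFaZRTI0aqlUSpm7zNy67czb3u7uy2W8zMzO7tu4rLh4qVUQE2dEVEVperrN28ruzOu+/t7Mo5vMzM3/h7q8pqzKIQAlinERiHiL"/>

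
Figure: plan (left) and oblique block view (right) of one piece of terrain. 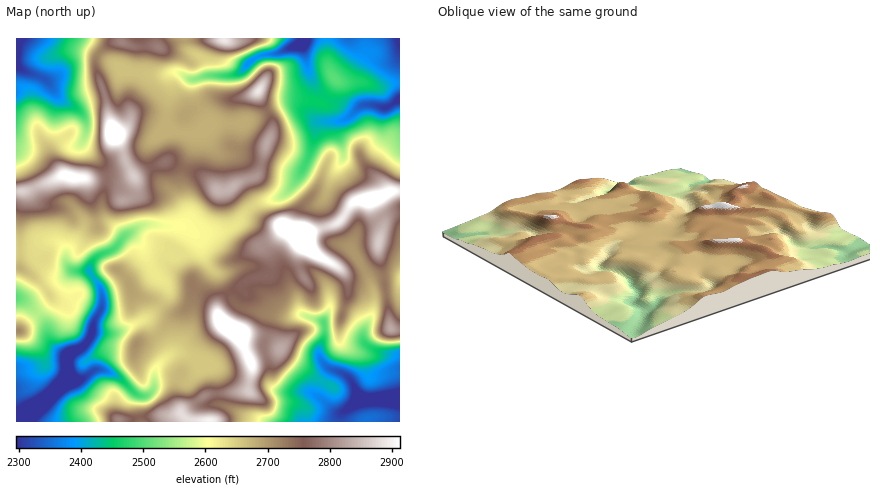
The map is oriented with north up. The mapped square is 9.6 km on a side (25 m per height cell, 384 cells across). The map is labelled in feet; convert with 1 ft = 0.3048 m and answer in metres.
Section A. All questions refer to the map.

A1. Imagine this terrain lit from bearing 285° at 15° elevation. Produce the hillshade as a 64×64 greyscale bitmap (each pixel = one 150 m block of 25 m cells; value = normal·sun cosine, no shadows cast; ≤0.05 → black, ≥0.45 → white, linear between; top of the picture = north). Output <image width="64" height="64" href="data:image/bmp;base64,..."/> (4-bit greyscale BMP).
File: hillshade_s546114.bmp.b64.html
<image width="64" height="64" href="data:image/bmp;base64,Qk12CAAAAAAAAHYAAAAoAAAAQAAAAEAAAAABAAQAAAAAAAAIAAATCwAAEwsAABAAAAAAAAAAAAAAABEREQAiIiIAMzMzAERERABVVVUAZmZmAHd3dwCIiIgAmZmZAKqqqgC7u7sAzMzMAN3d3QDu7u4A////AHiruqqpmavMqHeJqpmYiZmHVFZmVURWZ3Zmd4mZiId3Z5q7uqqqu8uoiZq6mZh3iZdlZmZmQ0VndmZniZmYiIhVaKzMuqu7upiJq8y6qGZ3iHd3dmUiNXd2ZmZniZmIiGZWes3Lq7uqh3eb3supiId3iId3ZCJFd3d3dlV4iIiIh2VXrNu8y7qGV4m926maqHiJmIZDI0Znd4iHVGiHd3eIdkRpu83cuoVpl4vKmJq6maqphSI0RWZ4iIdVeYdmZoiHZEaavNy5h6uWabqIiaqZq7qVI0M0VneIh1aah2Z3iIh1NHmZvKmry4VpqYiIiZmru6UjUyNFZ3d3aJmHd3eIiIYzepZ5qszKdWipiHiIiJvMpiRkIjVWZneImHd3d4iIhkSMt2ebzLl2Z5mYiIiIm8ymNXYxI0RXiIh3ZmZ3iIh2NIzKiJrMuHZmiZiIiIibzJVGh0ECNGmYd3ZmZmZ3d2UzabzLmry5d2Z4iIiIiavLhVeYYwATe7l3ZmZmZndlVURFe926vMl3d3eIiIiJq7lkaJl0EBN7yXZmd3ZUZURWdUM2vtu8yod3d4iImZmrp0NYmYYxEVvZZVaal1RUM1eHZBKN27vLmIiHiIiau6qGQ1eIiGQhOdpUV73JZWVEaJh1EGzbqqqpmIiIiKzMqYZUZ4iIh1M52lRWruuGdlVomYUgS+25iJmZmIiIrdyXdmZnh3eHZVnsZFaN/IaHd3iYhjAY7tuXeJmZiIit63Vnd3h3ZmZ2ad10VnvshoiIiIiHQQTP7Jd3iJmYiKzaVWeHeHdlV4dWvZVWact1mZmZh4djAp/8mHd4iZmIm8lmeId3d3Zol1WcplZ4unWZmqh3iHQSn/yYd3d4qpiaqXeIh3d3dmiXVYunVnipZZmamHeIdRKe65h3d3iqmImZiIiHd3d3eJdWi6dWeKhlmZmHd4h1JK7al3d4iaqYiImZmIeId3eJhlaKp2Z4mFWZiHd3iHVYzbmHd3iJqph3iaqpiIh3eJl1V5qWVniXVIh3d2ZnZozLmHd3iImamHd4mqmYiId4mGZ4mXVWiIdUd3d3ZVZVrtuXd3eIiJmYd4mZmZmIh3iXZ4mYVFeJhlV3eIdld0N97Kh3eIiIiZiImpmIiIiHiId4mHVFaJl1Vod4h2aIY0i8y5iIiIiIiImaqpmIiHeJmIh2VWeJqnRWd3iHdomFNGi8uYiIiIiIiJmqqpiHeJqphTRWd4q6dEV3eIh3iIdlRHq6mYiIiIiIiaq7qYiIm7liFGd4mrt0RXd4h4iIiIZUR6qpmIiIiIiImru6mZmbuUEUZneKu4VFd3d4iIiJh2RFiamYiIiIiIiJq7u7u6q5UjRVVnq7lkR2Z3d4iHiYZVVniZiIiIiIiIiJq83cmZlleHU0aaqXVHdnd3iHeId2ZlZniIiIiIiIh4iaze2XiHeauVNYmYdld3d3d3d4h3h2VVZnd3eIiIh3d5qr3KiIiJrMlVeHd2aHd3d3d4iHiYdlVmZmZ3iZmGVWeJmryph4ib3IZ3ZVZoh3ZmZ4mHaKmHZmVWZmeJqYZUVnd4m8uXd5rOuYhlREh2ZmZniYZoqoh3ZmZmd4qqh2RFVmZ4vcl3ir3bqodUSId3ZmZ3dmeZmIdlZ3d4mrqIdURVVVaL3Jd5q8y7qpd6qZiHd3dlVomZhlVniIiaqYiHZmVERWnNuHiaq7uqqHu7u6mIh2VWiZmGVWeIiJmZiJmIdkM0V63ZeJmqqqmHaru8zKiIdmeJqYZWd3eImYiJmZmXQzRWjNt3iqq6mGZqq7vMqIiIiZmodniId3iIiIiZmZhTNFV63IZ5u6mHZnqru7qYiZqqqpdmiZh3d4iIiImZqWM0VVjNpmm8l3d3eaq6mHeJq7uZhlaJqYd3iIiIiJmqdDRER73IaMyGZ3d5mqqHd3is3JdkRXiZmHeIiIiIiaqENERGnMl5zIZnd3mqqYd3Z63+pkM1eImYiIiIiYiJu5UzREWKuZrLlmd3equoiIdmnf/HMiRniIiIiIiIiImrp0M0RXmZm8uod4h7u5d4mXWN/9hUM1d4iIiIiIiIiau4QzRGeImau6mImIu7l3ipho3/x2ZDVniIiIiIiIiImrlSNFZ4iImruYiZm7qHeKmHrv+neGRWeIiIiIiIiIiJqFI1Znd3d5q5iKuqqod4mYm+/peJdVZ3iIiIiIiHeIiHQ0V3d3dmaKl3m8uph3iZms3sh5l2ZneIiIiIiId3h2QzVneIh3ZWeHeJqqmHeJqrvdt3mXd3eIiIiImZmIiGMiNWeIiId2Vnd2ZqmYd4q7u8ymeZh3eIiIiZmZmaq5UhI1Z3iIh3Zmd3VEmYd4mrzM3IVpmHeIiIiJqpmavNyCATVneJmId3d3dlWIh3iavN3bdWiIiIiIdmiqmZq9/8YQJGd4mph3d3d3d4iIiJm83tpleIiId3d2ZneHeJz/+TAkVnmqmHd4d3d3mZmIiKze2WZ4iIh3ZneGVWZlR9/8YiRWirqHd3d3d3eqmYh4m97IZ3iIiHdmeIdmZlQijv2WVlaLuYd3d3d3d7qpmIiazshneIh3iHZnd3d3ZCAnu6mYd5uph3d4h3d3uqqZmZq9ynd4iHeIdlZ3iIhlMQA1Z4mJvKmHd4iId2aqqqmqqrzcqYh3eIh2ZniZmXZDEAIhNXm8qYd4iIh3ZpmqqqqqrN26mHeIiHZ3iZqpdlVDIQATR7y5h3iIiHdm"/>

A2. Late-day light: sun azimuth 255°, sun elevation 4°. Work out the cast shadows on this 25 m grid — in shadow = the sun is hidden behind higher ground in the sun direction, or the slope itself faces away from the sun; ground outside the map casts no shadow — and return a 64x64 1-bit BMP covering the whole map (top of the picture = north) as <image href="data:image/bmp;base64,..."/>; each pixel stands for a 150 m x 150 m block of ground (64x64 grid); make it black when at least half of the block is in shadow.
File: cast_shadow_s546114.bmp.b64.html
<image width="64" height="64" href="data:image/bmp;base64,Qk0+AgAAAAAAAD4AAAAoAAAAQAAAAEAAAAABAAEAAAAAAAACAAATCwAAEwsAAAIAAAAAAAAA////AAAAAAAAAAAAfAAAAAAAAAB/HAAAAAAADAA+AAAAADgIAH+AAAAAeAAA/+GAAABwAAH/44AGAOIAAf/zgAMABgAA//8AA4ACAADv/AADgAAAAO/4AAOAAAAB5/AAB8AAAAHn8AAHgAAAA8fwQBgQAAADw/HAPDgAAAPB+8B8PAAAB/HzgHw8AAAf/fOBYD4AAD//4YMAHgAAP+MBgwAeAAA/ABADAB8AADAAMAMAHgAAAAAwgwAeAAAAADCDAB4AAAAAcIMAuAAAAADhwwHQAAAAAAPgAZAAAAAAB+ABGAAAAAAfxgAAAAAAAD/HAAAAAAAAf4cAAYAAAAD/hwABwAAAAP+DAAGAAAAA/4MAAAAAAAf5gwAAAAAAB/GAAAAAAAAAAAAAAAAAAAAAAAAAAAAEAAAAAAADAAAAAAAABAcAADgAAQAOBwAAfgADAA8OAAB/AAcA/gwAAD+IDwH4HAAAP4QfAfA8AAA/xj4AAD4AAD/GOAAAPgAAH+A4AAB+AAAf8AAAMH8AAB/4AAQw/4AAH/wADjD/wAAf/ggOAM8AAB/8HA4AjgAAP/AAAAGAAAB/4AAAAYAAAH/AAgABwAAAf+AAAAPAHGB/4AAAA8AYED/wAAADgAAMP/AAAAMAAA4/8AAAAAAADz/gAAAAAAADgYAAAAAAYAAYAAAAAABAAH8AAA=="/>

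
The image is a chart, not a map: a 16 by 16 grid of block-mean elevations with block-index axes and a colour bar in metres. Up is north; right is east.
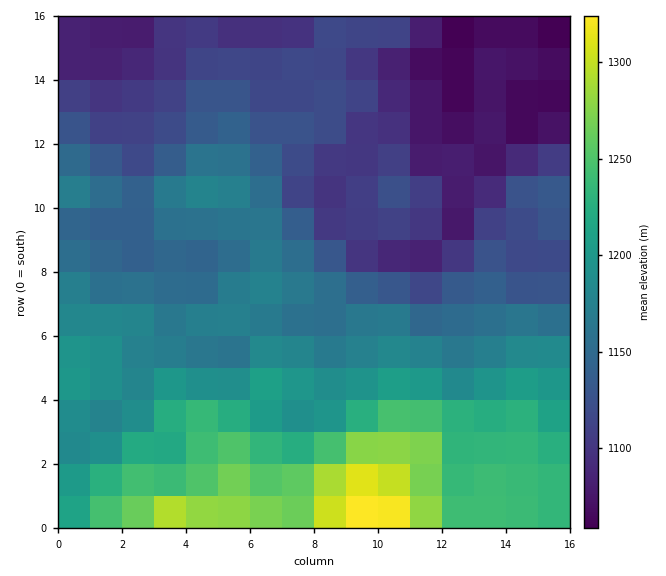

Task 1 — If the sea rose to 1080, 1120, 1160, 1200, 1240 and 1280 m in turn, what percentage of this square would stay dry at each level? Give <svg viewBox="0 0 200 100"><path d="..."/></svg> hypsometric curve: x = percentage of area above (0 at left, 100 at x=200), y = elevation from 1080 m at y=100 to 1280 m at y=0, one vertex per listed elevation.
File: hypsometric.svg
<svg viewBox="0 0 200 100"><path d="M180 100l-43-20-44-20-44-20-25-20-16-20"/></svg>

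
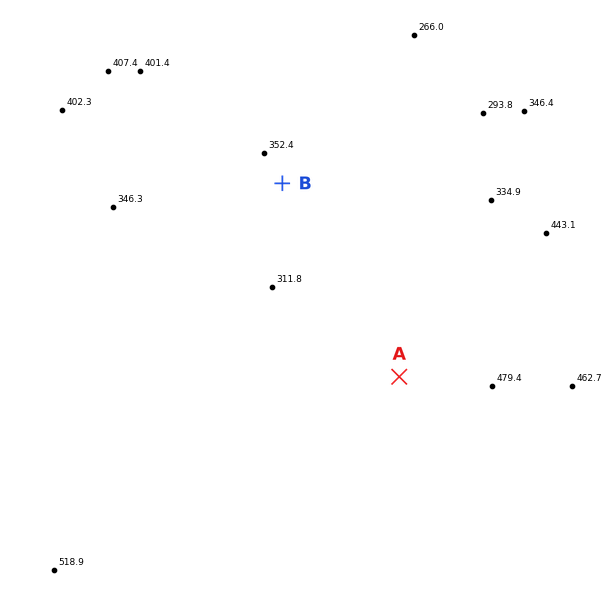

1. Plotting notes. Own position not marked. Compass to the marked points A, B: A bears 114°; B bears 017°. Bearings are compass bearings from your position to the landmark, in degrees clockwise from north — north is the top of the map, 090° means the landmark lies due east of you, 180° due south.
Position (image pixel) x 244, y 308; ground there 315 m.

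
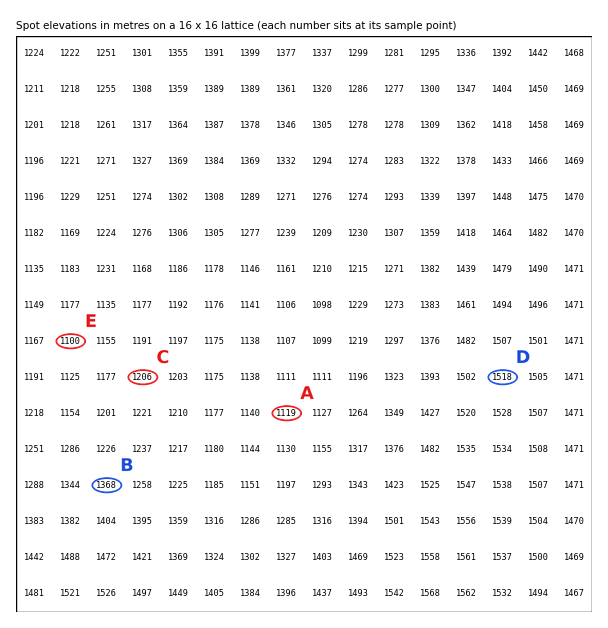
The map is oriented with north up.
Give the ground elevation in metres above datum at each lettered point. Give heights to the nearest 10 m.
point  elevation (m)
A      1120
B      1370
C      1210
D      1520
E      1100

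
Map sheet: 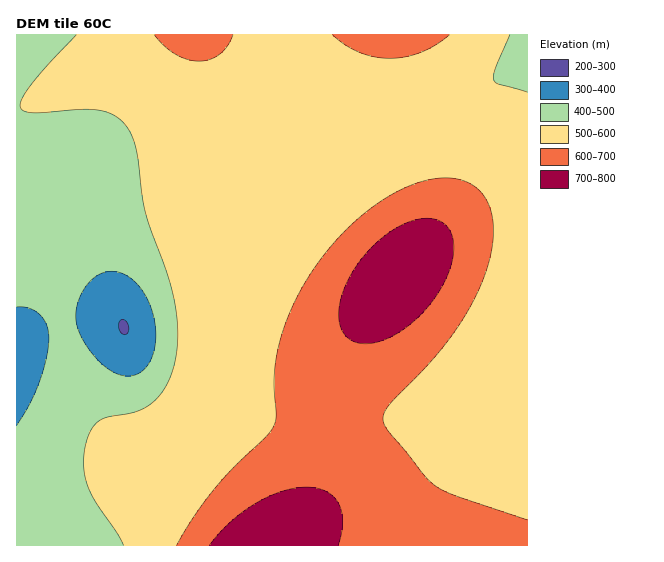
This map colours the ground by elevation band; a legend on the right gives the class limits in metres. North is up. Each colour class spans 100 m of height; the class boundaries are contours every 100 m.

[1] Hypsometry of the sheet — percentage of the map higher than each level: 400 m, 97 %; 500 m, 78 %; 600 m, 26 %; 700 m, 6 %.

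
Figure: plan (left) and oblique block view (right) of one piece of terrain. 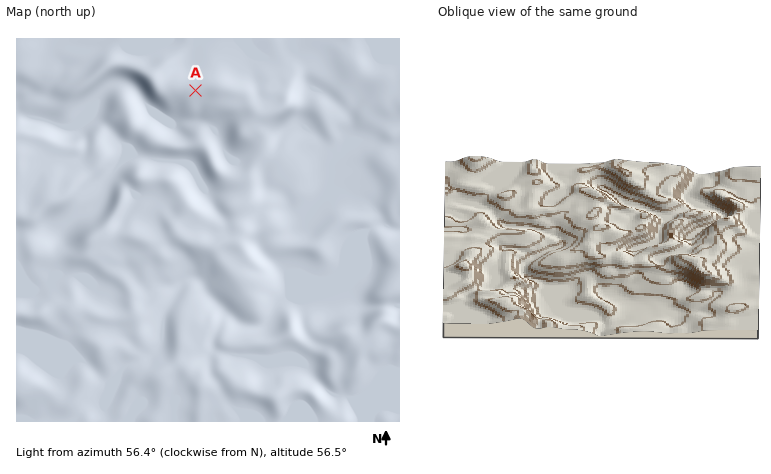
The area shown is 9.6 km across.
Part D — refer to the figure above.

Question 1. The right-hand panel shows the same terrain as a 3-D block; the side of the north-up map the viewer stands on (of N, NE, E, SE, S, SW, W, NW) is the E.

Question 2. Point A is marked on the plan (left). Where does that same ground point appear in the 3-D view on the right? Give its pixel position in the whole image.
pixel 716 239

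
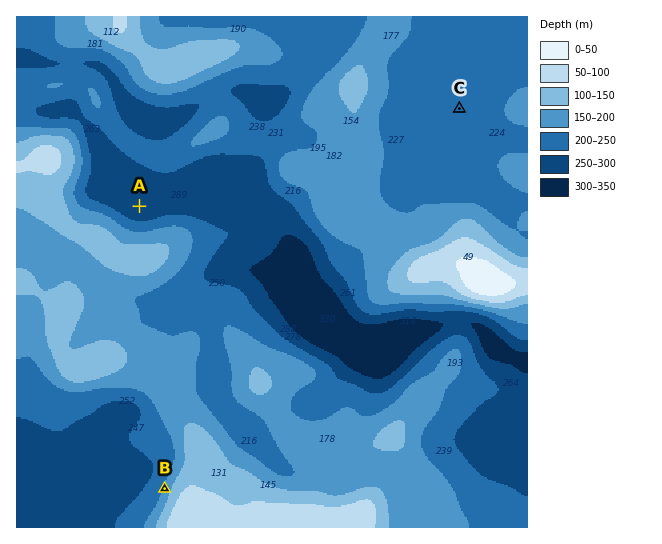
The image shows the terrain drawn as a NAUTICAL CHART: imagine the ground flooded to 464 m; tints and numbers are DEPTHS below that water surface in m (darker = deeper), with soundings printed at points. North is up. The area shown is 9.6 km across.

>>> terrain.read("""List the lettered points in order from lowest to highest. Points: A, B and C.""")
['A', 'C', 'B']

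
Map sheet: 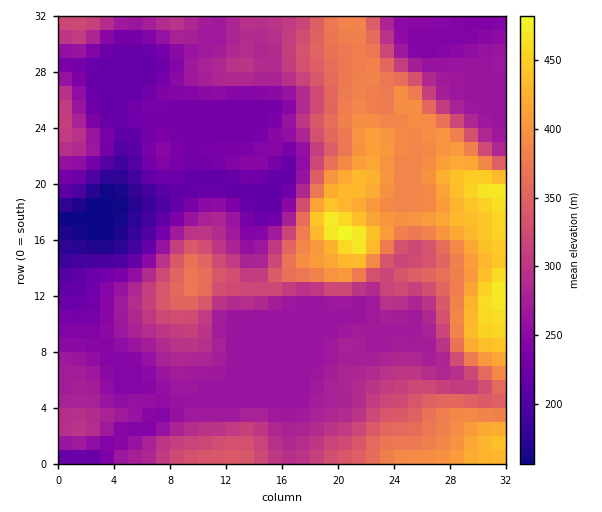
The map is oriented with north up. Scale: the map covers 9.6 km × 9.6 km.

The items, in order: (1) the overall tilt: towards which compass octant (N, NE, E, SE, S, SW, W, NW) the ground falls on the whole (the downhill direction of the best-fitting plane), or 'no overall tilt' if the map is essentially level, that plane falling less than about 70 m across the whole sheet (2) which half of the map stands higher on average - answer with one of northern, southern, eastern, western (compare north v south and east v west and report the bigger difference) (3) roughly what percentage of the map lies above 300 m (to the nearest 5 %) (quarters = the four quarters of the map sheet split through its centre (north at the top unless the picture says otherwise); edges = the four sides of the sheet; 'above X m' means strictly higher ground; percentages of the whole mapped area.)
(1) On the whole the ground falls towards the west.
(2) The eastern half stands higher on average than the western half.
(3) Ground above 300 m makes up about 40 % of the sheet.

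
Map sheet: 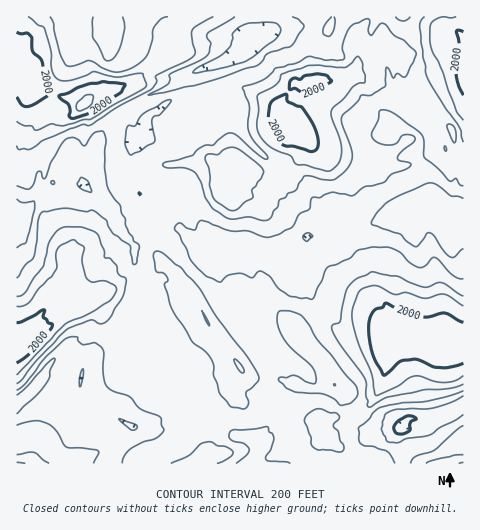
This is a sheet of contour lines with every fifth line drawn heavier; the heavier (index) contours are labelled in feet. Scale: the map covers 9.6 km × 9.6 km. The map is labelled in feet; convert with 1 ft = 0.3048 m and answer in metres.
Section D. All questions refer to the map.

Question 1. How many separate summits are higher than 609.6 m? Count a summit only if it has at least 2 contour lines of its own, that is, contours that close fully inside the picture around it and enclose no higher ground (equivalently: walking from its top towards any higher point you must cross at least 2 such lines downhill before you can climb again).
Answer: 2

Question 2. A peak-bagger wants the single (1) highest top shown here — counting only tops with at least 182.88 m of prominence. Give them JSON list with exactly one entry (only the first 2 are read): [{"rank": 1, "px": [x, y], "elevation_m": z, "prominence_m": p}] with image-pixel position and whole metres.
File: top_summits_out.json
[{"rank": 1, "px": [84, 104], "elevation_m": 687, "prominence_m": 413}]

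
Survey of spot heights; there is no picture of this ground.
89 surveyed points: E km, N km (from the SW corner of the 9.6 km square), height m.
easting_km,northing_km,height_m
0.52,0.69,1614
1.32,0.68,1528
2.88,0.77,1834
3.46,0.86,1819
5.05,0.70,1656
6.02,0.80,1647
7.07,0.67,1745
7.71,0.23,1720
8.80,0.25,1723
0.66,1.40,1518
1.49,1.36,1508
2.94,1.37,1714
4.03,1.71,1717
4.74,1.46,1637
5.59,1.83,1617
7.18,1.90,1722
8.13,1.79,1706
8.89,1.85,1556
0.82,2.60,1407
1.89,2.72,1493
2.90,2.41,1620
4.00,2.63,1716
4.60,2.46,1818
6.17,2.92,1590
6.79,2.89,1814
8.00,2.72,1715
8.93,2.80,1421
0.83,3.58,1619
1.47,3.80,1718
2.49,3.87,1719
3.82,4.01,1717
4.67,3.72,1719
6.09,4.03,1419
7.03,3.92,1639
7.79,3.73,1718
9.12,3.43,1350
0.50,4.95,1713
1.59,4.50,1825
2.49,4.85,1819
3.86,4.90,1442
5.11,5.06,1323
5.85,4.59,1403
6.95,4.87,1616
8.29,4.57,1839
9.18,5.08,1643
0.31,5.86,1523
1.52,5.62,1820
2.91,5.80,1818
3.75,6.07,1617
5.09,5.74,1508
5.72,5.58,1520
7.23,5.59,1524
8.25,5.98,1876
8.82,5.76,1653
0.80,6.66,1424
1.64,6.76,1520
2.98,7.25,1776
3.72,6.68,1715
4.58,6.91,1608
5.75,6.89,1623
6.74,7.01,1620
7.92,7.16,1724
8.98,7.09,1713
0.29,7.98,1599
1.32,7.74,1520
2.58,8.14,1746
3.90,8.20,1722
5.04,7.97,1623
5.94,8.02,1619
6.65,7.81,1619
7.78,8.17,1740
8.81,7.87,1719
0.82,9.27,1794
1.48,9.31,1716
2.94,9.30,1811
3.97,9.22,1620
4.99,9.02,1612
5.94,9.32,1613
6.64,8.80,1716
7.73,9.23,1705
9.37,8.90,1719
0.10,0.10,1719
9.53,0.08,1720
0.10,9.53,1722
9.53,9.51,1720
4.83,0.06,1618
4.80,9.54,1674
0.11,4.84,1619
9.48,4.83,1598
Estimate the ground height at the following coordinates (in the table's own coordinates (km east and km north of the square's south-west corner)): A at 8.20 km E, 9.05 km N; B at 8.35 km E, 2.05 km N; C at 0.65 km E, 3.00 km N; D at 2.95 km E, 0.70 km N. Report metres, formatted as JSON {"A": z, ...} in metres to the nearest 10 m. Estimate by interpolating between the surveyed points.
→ {"A": 1720, "B": 1620, "C": 1420, "D": 1850}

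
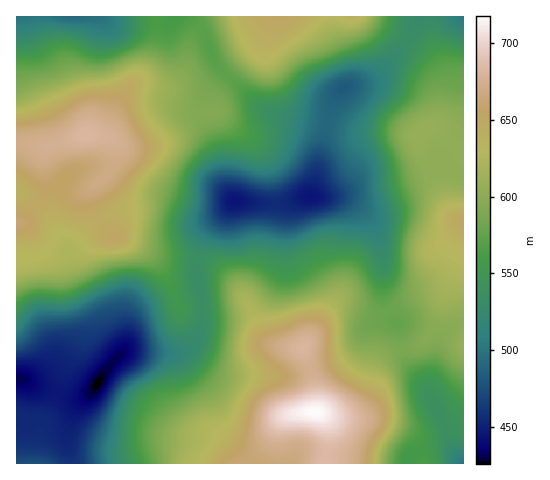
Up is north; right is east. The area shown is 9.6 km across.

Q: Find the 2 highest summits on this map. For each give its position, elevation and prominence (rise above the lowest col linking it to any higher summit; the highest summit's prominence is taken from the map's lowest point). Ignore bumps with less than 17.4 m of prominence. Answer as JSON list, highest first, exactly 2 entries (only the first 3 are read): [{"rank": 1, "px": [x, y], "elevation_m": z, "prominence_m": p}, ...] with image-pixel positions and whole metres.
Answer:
[{"rank": 1, "px": [315, 412], "elevation_m": 717, "prominence_m": 291}, {"rank": 2, "px": [85, 134], "elevation_m": 682, "prominence_m": 147}]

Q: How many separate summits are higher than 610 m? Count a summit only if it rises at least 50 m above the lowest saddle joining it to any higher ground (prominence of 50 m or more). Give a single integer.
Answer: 2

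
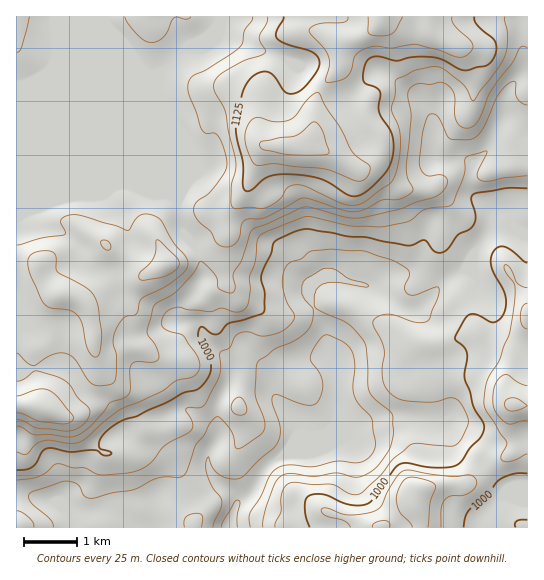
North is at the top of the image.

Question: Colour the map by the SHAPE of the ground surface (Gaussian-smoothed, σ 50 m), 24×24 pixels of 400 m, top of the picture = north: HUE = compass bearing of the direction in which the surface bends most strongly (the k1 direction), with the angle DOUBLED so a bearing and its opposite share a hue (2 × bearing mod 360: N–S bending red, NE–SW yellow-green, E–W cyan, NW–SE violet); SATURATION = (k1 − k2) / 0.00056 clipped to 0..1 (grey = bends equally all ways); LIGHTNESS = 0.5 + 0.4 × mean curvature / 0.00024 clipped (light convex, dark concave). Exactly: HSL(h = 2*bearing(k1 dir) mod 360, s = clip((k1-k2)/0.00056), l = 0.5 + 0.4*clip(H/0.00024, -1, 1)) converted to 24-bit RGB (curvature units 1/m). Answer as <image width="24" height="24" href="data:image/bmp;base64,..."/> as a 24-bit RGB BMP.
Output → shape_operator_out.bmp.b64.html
<image width="24" height="24" href="data:image/bmp;base64,Qk32BgAAAAAAADYAAAAoAAAAGAAAABgAAAABABgAAAAAAMAGAAATCwAAEwsAAAAAAAAAAAAA2MTtoz7WcTiJjqRlm3N2lXpzS0qKa66V5sOxugHEAkmPg4nQ0IB8lEW0qe/NgMj/lqD8/0TBxdBak9JeqDhNJUtPbpuWeK6zclEDRkQVZ1g3uZZhandFgphBOVtVj6VkaL1a6TuNADosEkx16MfMjfj8xOiuTyg9PBZP6HzR7+fc43HRWTHBfILMJXtef3trf8tiSpHFPEiLrJRImIN1m6t/SY6KT65WU8k/nwhvlsWKADMrkPWMpJYusFA4r0O3JTpqUb7Cz/zR1TT/xjr/5422ziWSTmQm86qeKAsblKMWE8t7obTaqIPPr12siKVnYocjHWa415icUphmClwHbGYvU3Esc2UzIDMpVJ8ZyokIf3o4ITdO4JaPvzzQsInoXQsA1CXd0PvbBso9CCsKlIg3eoPCzpHVp4jRCRYz2cxNodauMECmfnVud4NzdHB8VklxUahPortVfnNPNkNWfUUktSEEhJsZzNv/0Oz7q8Lw/7D+zBPnHogdU2cbMGMR020aACGJ3vPYUsDIYR5YlY9WV594f0t9dDpFkp81j5o2g5JHIx06gya4zdPz1dL5RZsmzpl/iS9cnh0ymd6zZXjmt4LTsVbGmdp0ATo9/OhgYiNhUE+lp8LEWmKiPTSLunjItNPOlI67m4qwPTKwJaqz0vjGTbuod4pAdXUrajFP2cFknNeLRRs/UbtTiYHM3e7rNg7CeNtJhzF/SJ5kd5NYh0+ANzlksrBTuah7jYhkgYdfT2yGXqJ/TdoUpFc+dIqpqG6lQjSF8PvQK1KLXGbffLvWcsfHxUMciAINQX8yu1Q+e39BRZk1PkxjTTJSY6s6nadwjpC7lI/SZUyvdrVnMm2T01pDflp0qIhCLiZD2/mreTSUycpUHm0jaU8eTAMd57Npa10fZsicoK7VparTQBVRQn2QkuPPks7KTL64fzVAmEmCstKxFhh1/5Wfby503Yyrf97roeevYT1+2IlRfSMhIXlYmmDnmjnL1/ThP8rUYKeSeR2SiH3qrdrrWJaujSoqjmQyPIR3lriAc6pNHA4luf+VPCinReRze85+mTdkljqT14HM65vQVcw1AzQy37ttydZ1MnldlWBIH1NHTJI8dlQrY0w0S4hmtoV/TpRIVa86hDZwhiJ8Y/9+YYfs47nVQDh8kzFZScFPLcnK7njN0dj6MwB9xdKCucx0XEiqTkSIrnSmZVsyd4hNc19UanJJWZdDsIR2UK5oIzJy0PvqSC/XNngqtXMtmxheeOHju8/lShRfyP++UgQaXxBHzqWR7e6rKRUKVl0iXUo4iE9TlHJJVG9MY6lzYrJ0V6izr29uIXlaWNMZdDMzXYRsRIqylsbVf69beD86PbO54bNyZQZ8ntXUgUPF7QAH64CpPJVjIzhIbjMqwqsoIr5FYJNOa6Y7HEobpMNZe7TQQ2uCkWNtf4B/boBmbn9BfHFOfYtafqRSe2ZLQ0+HZryVbi6m+MLQdNfO5ZTwWwu3gJPc4drxgt+bKaLYmqXzipj0RtljQg8WSlsfYHIxgIB/gIB/gIB/gIB/f4B+gH9+gH9/f4B/S3RYIT9d+l9h3Fs5ZSIcS304QYxTi+O79dbzPu+bJ4t3RTvD6IvQRAr/3sL1dHzkf4CAgH9/gIB/gH9/gH9/gH9/gH9/f3+AkFBtGxNCzXww+NPes7zzrrftsOHwbdXIoS6P+e/SJDllLhpLo3AiGGkUcZVFo39zgH9/f4B/gH9/gH9/gH9/gH9/f3+Ae2l/ulZyEQlWr+3GouWwgmrD036+msuZdTeFPs1n+PTLdTOTHxdY5VGMqvB/DVFZpnZsgIB/gH9/gH9/gH9/gH9/gIB/f3+Abk57r5dgITNwYtdWxLxWMl5d1phyybxeWSZo3fWjXDwgsEe2JxlgdWC+++nQBRcuqoJJfYB3f4B/gH9/gH9/gIB/gIB/d3WAUUaVj5bJiJHPY6iuy8ijPZibIi+w/zFAK44pZ+Bq41+1NREfWnw8L0ga/+qpC0lbMsq/aaFiZYeBf3+AgIB/f3+AgHV6gopeS42BP6N3YJTCnH/Fx7SZkTZXDiUW+loq7OfBHSoNaiIHqUhhSRwufNQ5edRY5JeLCE5XkKuCYGiDf3+AgIB/gH1+hjZSp7lsRn1dZHpTLmMzcV0uvBIKyhEaMUSqVe2a84aixxa5b8SGWj6+h6by0vX5p7zp7dXnHgl+n7J3VV57f3+Af3+AhT2OhruupL+aglKeXLGFVGx+N4V+ni2i4JRrX1vYNtJBeS9U9FfCsefeP1qwi9CAaJ4+Y3Q0sWExQRpv"/>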